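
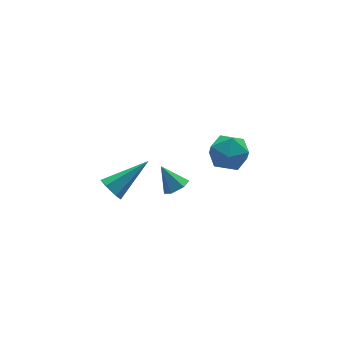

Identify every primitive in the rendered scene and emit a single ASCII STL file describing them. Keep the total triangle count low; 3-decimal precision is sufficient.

solid 
facet normal -0.868 -0.118 -0.483
outer loop
vertex -3.225 -3.339 -1.752
vertex -3.497 -3.489 -1.227
vertex -3.477 -2.906 -1.405
endloop
endfacet
facet normal 0.486 0.701 -0.522
outer loop
vertex -3.225 -3.339 -1.752
vertex -3.477 -2.906 -1.405
vertex -1.743 -3.251 -0.253
endloop
endfacet
facet normal -0.868 -0.117 -0.482
outer loop
vertex -3.477 -2.906 -1.405
vertex -3.497 -3.489 -1.227
vertex -3.749 -3.055 -0.879
endloop
endfacet
facet normal 0.008 0.961 0.276
outer loop
vertex -3.477 -2.906 -1.405
vertex -3.749 -3.055 -0.879
vertex -1.743 -3.251 -0.253
endloop
endfacet
facet normal -0.869 -0.119 -0.481
outer loop
vertex -3.749 -3.055 -0.879
vertex -3.497 -3.489 -1.227
vertex -3.768 -3.638 -0.701
endloop
endfacet
facet normal -0.259 0.290 0.921
outer loop
vertex -3.749 -3.055 -0.879
vertex -3.768 -3.638 -0.701
vertex -1.743 -3.251 -0.253
endloop
endfacet
facet normal -0.869 -0.117 -0.481
outer loop
vertex -3.768 -3.638 -0.701
vertex -3.497 -3.489 -1.227
vertex -3.517 -4.072 -1.049
endloop
endfacet
facet normal -0.047 -0.641 0.766
outer loop
vertex -3.768 -3.638 -0.701
vertex -3.517 -4.072 -1.049
vertex -1.743 -3.251 -0.253
endloop
endfacet
facet normal -0.868 -0.118 -0.483
outer loop
vertex -3.517 -4.072 -1.049
vertex -3.497 -3.489 -1.227
vertex -3.245 -3.922 -1.574
endloop
endfacet
facet normal 0.432 -0.901 -0.034
outer loop
vertex -3.517 -4.072 -1.049
vertex -3.245 -3.922 -1.574
vertex -1.743 -3.251 -0.253
endloop
endfacet
facet normal -0.868 -0.118 -0.483
outer loop
vertex -3.245 -3.922 -1.574
vertex -3.497 -3.489 -1.227
vertex -3.225 -3.339 -1.752
endloop
endfacet
facet normal 0.699 -0.231 -0.677
outer loop
vertex -3.245 -3.922 -1.574
vertex -3.225 -3.339 -1.752
vertex -1.743 -3.251 -0.253
endloop
endfacet
facet normal 0.309 -0.575 -0.758
outer loop
vertex -0.173 -3.055 -2.476
vertex -0.589 -3.463 -2.336
vertex -0.719 -3.023 -2.723
endloop
endfacet
facet normal 0.135 0.976 -0.171
outer loop
vertex -0.173 -3.055 -2.476
vertex -0.719 -3.023 -2.723
vertex -0.971 -2.757 -1.404
endloop
endfacet
facet normal 0.310 -0.575 -0.757
outer loop
vertex -0.719 -3.023 -2.723
vertex -0.589 -3.463 -2.336
vertex -1.135 -3.432 -2.583
endloop
endfacet
facet normal -0.720 0.641 -0.267
outer loop
vertex -0.719 -3.023 -2.723
vertex -1.135 -3.432 -2.583
vertex -0.971 -2.757 -1.404
endloop
endfacet
facet normal 0.310 -0.575 -0.757
outer loop
vertex -1.135 -3.432 -2.583
vertex -0.589 -3.463 -2.336
vertex -1.006 -3.872 -2.196
endloop
endfacet
facet normal -0.974 -0.111 0.199
outer loop
vertex -1.135 -3.432 -2.583
vertex -1.006 -3.872 -2.196
vertex -0.971 -2.757 -1.404
endloop
endfacet
facet normal 0.310 -0.575 -0.757
outer loop
vertex -1.006 -3.872 -2.196
vertex -0.589 -3.463 -2.336
vertex -0.46 -3.903 -1.949
endloop
endfacet
facet normal -0.375 -0.529 0.761
outer loop
vertex -1.006 -3.872 -2.196
vertex -0.46 -3.903 -1.949
vertex -0.971 -2.757 -1.404
endloop
endfacet
facet normal 0.309 -0.575 -0.757
outer loop
vertex -0.46 -3.903 -1.949
vertex -0.589 -3.463 -2.336
vertex -0.044 -3.495 -2.089
endloop
endfacet
facet normal 0.478 -0.194 0.856
outer loop
vertex -0.46 -3.903 -1.949
vertex -0.044 -3.495 -2.089
vertex -0.971 -2.757 -1.404
endloop
endfacet
facet normal 0.309 -0.575 -0.757
outer loop
vertex -0.044 -3.495 -2.089
vertex -0.589 -3.463 -2.336
vertex -0.173 -3.055 -2.476
endloop
endfacet
facet normal 0.732 0.558 0.390
outer loop
vertex -0.044 -3.495 -2.089
vertex -0.173 -3.055 -2.476
vertex -0.971 -2.757 -1.404
endloop
endfacet
facet normal -0.974 0.221 -0.037
outer loop
vertex 1.673 -1.754 -2.503
vertex 1.45 -2.727 -2.45
vertex 1.54 -2.189 -1.613
endloop
endfacet
facet normal -0.607 0.746 0.274
outer loop
vertex 1.673 -1.754 -2.503
vertex 1.54 -2.189 -1.613
vertex 2.284 -1.536 -1.744
endloop
endfacet
facet normal -0.113 0.975 -0.189
outer loop
vertex 1.673 -1.754 -2.503
vertex 2.284 -1.536 -1.744
vertex 2.655 -1.671 -2.661
endloop
endfacet
facet normal -0.177 0.591 -0.787
outer loop
vertex 1.673 -1.754 -2.503
vertex 2.655 -1.671 -2.661
vertex 2.14 -2.406 -3.098
endloop
endfacet
facet normal -0.709 0.125 -0.694
outer loop
vertex 1.673 -1.754 -2.503
vertex 2.14 -2.406 -3.098
vertex 1.45 -2.727 -2.45
endloop
endfacet
facet normal -0.267 0.473 0.839
outer loop
vertex 2.284 -1.536 -1.744
vertex 1.54 -2.189 -1.613
vertex 2.44 -2.374 -1.222
endloop
endfacet
facet normal -0.863 -0.378 0.336
outer loop
vertex 1.54 -2.189 -1.613
vertex 1.45 -2.727 -2.45
vertex 1.925 -3.109 -1.659
endloop
endfacet
facet normal -0.434 -0.533 -0.726
outer loop
vertex 1.45 -2.727 -2.45
vertex 2.14 -2.406 -3.098
vertex 2.296 -3.244 -2.576
endloop
endfacet
facet normal 0.427 0.222 -0.877
outer loop
vertex 2.14 -2.406 -3.098
vertex 2.655 -1.671 -2.661
vertex 3.04 -2.591 -2.707
endloop
endfacet
facet normal 0.529 0.844 0.090
outer loop
vertex 2.655 -1.671 -2.661
vertex 2.284 -1.536 -1.744
vertex 3.13 -2.053 -1.87
endloop
endfacet
facet normal 0.177 -0.591 0.787
outer loop
vertex 2.907 -3.026 -1.817
vertex 2.44 -2.374 -1.222
vertex 1.925 -3.109 -1.659
endloop
endfacet
facet normal 0.113 -0.975 0.189
outer loop
vertex 2.907 -3.026 -1.817
vertex 1.925 -3.109 -1.659
vertex 2.296 -3.244 -2.576
endloop
endfacet
facet normal 0.607 -0.746 -0.274
outer loop
vertex 2.907 -3.026 -1.817
vertex 2.296 -3.244 -2.576
vertex 3.04 -2.591 -2.707
endloop
endfacet
facet normal 0.974 -0.221 0.037
outer loop
vertex 2.907 -3.026 -1.817
vertex 3.04 -2.591 -2.707
vertex 3.13 -2.053 -1.87
endloop
endfacet
facet normal 0.709 -0.125 0.694
outer loop
vertex 2.907 -3.026 -1.817
vertex 3.13 -2.053 -1.87
vertex 2.44 -2.374 -1.222
endloop
endfacet
facet normal -0.427 -0.222 0.877
outer loop
vertex 1.925 -3.109 -1.659
vertex 2.44 -2.374 -1.222
vertex 1.54 -2.189 -1.613
endloop
endfacet
facet normal -0.529 -0.844 -0.090
outer loop
vertex 2.296 -3.244 -2.576
vertex 1.925 -3.109 -1.659
vertex 1.45 -2.727 -2.45
endloop
endfacet
facet normal 0.267 -0.473 -0.839
outer loop
vertex 3.04 -2.591 -2.707
vertex 2.296 -3.244 -2.576
vertex 2.14 -2.406 -3.098
endloop
endfacet
facet normal 0.863 0.378 -0.336
outer loop
vertex 3.13 -2.053 -1.87
vertex 3.04 -2.591 -2.707
vertex 2.655 -1.671 -2.661
endloop
endfacet
facet normal 0.434 0.533 0.726
outer loop
vertex 2.44 -2.374 -1.222
vertex 3.13 -2.053 -1.87
vertex 2.284 -1.536 -1.744
endloop
endfacet

endsolid


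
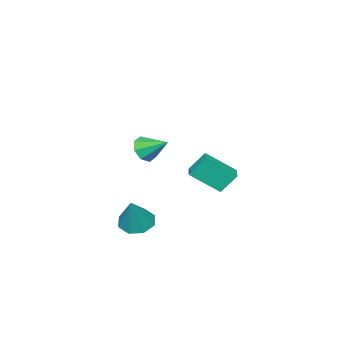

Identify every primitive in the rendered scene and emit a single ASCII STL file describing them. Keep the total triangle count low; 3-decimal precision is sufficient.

solid 
facet normal -0.441 -0.194 -0.876
outer loop
vertex 3.875 -3.2 -4.506
vertex 3.142 -2.689 -4.25
vertex 3.942 -2.516 -4.691
endloop
endfacet
facet normal 0.995 -0.102 -0.016
outer loop
vertex 3.875 -3.2 -4.506
vertex 3.942 -2.516 -4.691
vertex 3.998 -2.311 -2.55
endloop
endfacet
facet normal -0.441 -0.194 -0.876
outer loop
vertex 3.942 -2.516 -4.691
vertex 3.142 -2.689 -4.25
vertex 3.54 -1.933 -4.618
endloop
endfacet
facet normal 0.816 0.572 -0.076
outer loop
vertex 3.942 -2.516 -4.691
vertex 3.54 -1.933 -4.618
vertex 3.998 -2.311 -2.55
endloop
endfacet
facet normal -0.441 -0.194 -0.876
outer loop
vertex 3.54 -1.933 -4.618
vertex 3.142 -2.689 -4.25
vertex 2.905 -1.793 -4.329
endloop
endfacet
facet normal 0.264 0.957 0.117
outer loop
vertex 3.54 -1.933 -4.618
vertex 2.905 -1.793 -4.329
vertex 3.998 -2.311 -2.55
endloop
endfacet
facet normal -0.442 -0.194 -0.876
outer loop
vertex 2.905 -1.793 -4.329
vertex 3.142 -2.689 -4.25
vertex 2.408 -2.177 -3.993
endloop
endfacet
facet normal -0.337 0.828 0.448
outer loop
vertex 2.905 -1.793 -4.329
vertex 2.408 -2.177 -3.993
vertex 3.998 -2.311 -2.55
endloop
endfacet
facet normal -0.442 -0.194 -0.876
outer loop
vertex 2.408 -2.177 -3.993
vertex 3.142 -2.689 -4.25
vertex 2.342 -2.861 -3.808
endloop
endfacet
facet normal -0.637 0.258 0.726
outer loop
vertex 2.408 -2.177 -3.993
vertex 2.342 -2.861 -3.808
vertex 3.998 -2.311 -2.55
endloop
endfacet
facet normal -0.442 -0.195 -0.876
outer loop
vertex 2.342 -2.861 -3.808
vertex 3.142 -2.689 -4.25
vertex 2.744 -3.444 -3.881
endloop
endfacet
facet normal -0.459 -0.415 0.786
outer loop
vertex 2.342 -2.861 -3.808
vertex 2.744 -3.444 -3.881
vertex 3.998 -2.311 -2.55
endloop
endfacet
facet normal -0.442 -0.195 -0.876
outer loop
vertex 2.744 -3.444 -3.881
vertex 3.142 -2.689 -4.25
vertex 3.379 -3.585 -4.17
endloop
endfacet
facet normal 0.093 -0.800 0.593
outer loop
vertex 2.744 -3.444 -3.881
vertex 3.379 -3.585 -4.17
vertex 3.998 -2.311 -2.55
endloop
endfacet
facet normal -0.442 -0.195 -0.876
outer loop
vertex 3.379 -3.585 -4.17
vertex 3.142 -2.689 -4.25
vertex 3.875 -3.2 -4.506
endloop
endfacet
facet normal 0.696 -0.669 0.260
outer loop
vertex 3.379 -3.585 -4.17
vertex 3.875 -3.2 -4.506
vertex 3.998 -2.311 -2.55
endloop
endfacet
facet normal -0.477 0.640 -0.602
outer loop
vertex -4.096 -2.257 -3.464
vertex -3.377 -1.684 -3.424
vertex -3.548 -2.869 -4.548
endloop
endfacet
facet normal -0.781 -0.623 -0.043
outer loop
vertex -2.603 -4.136 -3.356
vertex -4.096 -2.257 -3.464
vertex -3.548 -2.869 -4.548
endloop
endfacet
facet normal -0.478 0.640 -0.602
outer loop
vertex -3.548 -2.869 -4.548
vertex -3.377 -1.684 -3.424
vertex -2.83 -2.295 -4.508
endloop
endfacet
facet normal 0.403 -0.449 -0.797
outer loop
vertex -2.83 -2.295 -4.508
vertex -2.603 -4.136 -3.356
vertex -3.548 -2.869 -4.548
endloop
endfacet
facet normal -0.403 0.450 0.797
outer loop
vertex -4.096 -2.257 -3.464
vertex -2.432 -2.951 -2.232
vertex -3.377 -1.684 -3.424
endloop
endfacet
facet normal -0.781 -0.623 -0.043
outer loop
vertex -3.15 -3.525 -2.272
vertex -4.096 -2.257 -3.464
vertex -2.603 -4.136 -3.356
endloop
endfacet
facet normal -0.403 0.449 0.797
outer loop
vertex -3.15 -3.525 -2.272
vertex -2.432 -2.951 -2.232
vertex -4.096 -2.257 -3.464
endloop
endfacet
facet normal 0.781 0.623 0.043
outer loop
vertex -3.377 -1.684 -3.424
vertex -2.432 -2.951 -2.232
vertex -2.83 -2.295 -4.508
endloop
endfacet
facet normal 0.403 -0.449 -0.798
outer loop
vertex -1.884 -3.563 -3.316
vertex -2.603 -4.136 -3.356
vertex -2.83 -2.295 -4.508
endloop
endfacet
facet normal 0.781 0.623 0.043
outer loop
vertex -2.83 -2.295 -4.508
vertex -2.432 -2.951 -2.232
vertex -1.884 -3.563 -3.316
endloop
endfacet
facet normal 0.477 -0.641 0.602
outer loop
vertex -1.884 -3.563 -3.316
vertex -3.15 -3.525 -2.272
vertex -2.603 -4.136 -3.356
endloop
endfacet
facet normal 0.478 -0.639 0.602
outer loop
vertex -2.432 -2.951 -2.232
vertex -3.15 -3.525 -2.272
vertex -1.884 -3.563 -3.316
endloop
endfacet
facet normal 0.117 -0.852 -0.510
outer loop
vertex 2.7 -3.17 0.782
vertex 2.275 -2.872 0.187
vertex 3.042 -2.88 0.376
endloop
endfacet
facet normal 0.679 0.192 0.709
outer loop
vertex 2.7 -3.17 0.782
vertex 3.042 -2.88 0.376
vertex 2.105 -1.628 0.933
endloop
endfacet
facet normal 0.117 -0.851 -0.511
outer loop
vertex 3.042 -2.88 0.376
vertex 2.275 -2.872 0.187
vertex 2.934 -2.585 -0.14
endloop
endfacet
facet normal 0.822 0.551 0.143
outer loop
vertex 3.042 -2.88 0.376
vertex 2.934 -2.585 -0.14
vertex 2.105 -1.628 0.933
endloop
endfacet
facet normal 0.117 -0.852 -0.511
outer loop
vertex 2.934 -2.585 -0.14
vertex 2.275 -2.872 0.187
vertex 2.441 -2.458 -0.465
endloop
endfacet
facet normal 0.454 0.810 -0.372
outer loop
vertex 2.934 -2.585 -0.14
vertex 2.441 -2.458 -0.465
vertex 2.105 -1.628 0.933
endloop
endfacet
facet normal 0.116 -0.852 -0.511
outer loop
vertex 2.441 -2.458 -0.465
vertex 2.275 -2.872 0.187
vertex 1.85 -2.573 -0.408
endloop
endfacet
facet normal -0.211 0.817 -0.536
outer loop
vertex 2.441 -2.458 -0.465
vertex 1.85 -2.573 -0.408
vertex 2.105 -1.628 0.933
endloop
endfacet
facet normal 0.116 -0.852 -0.511
outer loop
vertex 1.85 -2.573 -0.408
vertex 2.275 -2.872 0.187
vertex 1.508 -2.863 -0.002
endloop
endfacet
facet normal -0.782 0.569 -0.252
outer loop
vertex 1.85 -2.573 -0.408
vertex 1.508 -2.863 -0.002
vertex 2.105 -1.628 0.933
endloop
endfacet
facet normal 0.116 -0.852 -0.510
outer loop
vertex 1.508 -2.863 -0.002
vertex 2.275 -2.872 0.187
vertex 1.616 -3.158 0.515
endloop
endfacet
facet normal -0.926 0.210 0.313
outer loop
vertex 1.508 -2.863 -0.002
vertex 1.616 -3.158 0.515
vertex 2.105 -1.628 0.933
endloop
endfacet
facet normal 0.115 -0.852 -0.511
outer loop
vertex 1.616 -3.158 0.515
vertex 2.275 -2.872 0.187
vertex 2.11 -3.286 0.84
endloop
endfacet
facet normal -0.558 -0.048 0.829
outer loop
vertex 1.616 -3.158 0.515
vertex 2.11 -3.286 0.84
vertex 2.105 -1.628 0.933
endloop
endfacet
facet normal 0.117 -0.852 -0.510
outer loop
vertex 2.11 -3.286 0.84
vertex 2.275 -2.872 0.187
vertex 2.7 -3.17 0.782
endloop
endfacet
facet normal 0.108 -0.055 0.993
outer loop
vertex 2.11 -3.286 0.84
vertex 2.7 -3.17 0.782
vertex 2.105 -1.628 0.933
endloop
endfacet

endsolid


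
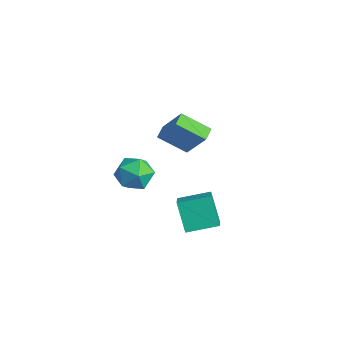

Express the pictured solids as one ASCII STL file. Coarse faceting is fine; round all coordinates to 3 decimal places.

solid 
facet normal -0.566 0.055 0.823
outer loop
vertex 3.007 -1.794 -1.444
vertex 3.69 -0.213 -1.08
vertex 1.894 -1.127 -2.254
endloop
endfacet
facet normal -0.388 -0.898 -0.207
outer loop
vertex 2.93 -1.227 -3.76
vertex 3.007 -1.794 -1.444
vertex 1.894 -1.127 -2.254
endloop
endfacet
facet normal -0.566 0.056 0.823
outer loop
vertex 1.894 -1.127 -2.254
vertex 3.69 -0.213 -1.08
vertex 2.577 0.454 -1.891
endloop
endfacet
facet normal -0.728 0.436 -0.530
outer loop
vertex 2.577 0.454 -1.891
vertex 2.93 -1.227 -3.76
vertex 1.894 -1.127 -2.254
endloop
endfacet
facet normal 0.728 -0.436 0.529
outer loop
vertex 3.007 -1.794 -1.444
vertex 4.726 -0.313 -2.586
vertex 3.69 -0.213 -1.08
endloop
endfacet
facet normal -0.387 -0.898 -0.207
outer loop
vertex 4.043 -1.894 -2.949
vertex 3.007 -1.794 -1.444
vertex 2.93 -1.227 -3.76
endloop
endfacet
facet normal 0.728 -0.436 0.530
outer loop
vertex 4.043 -1.894 -2.949
vertex 4.726 -0.313 -2.586
vertex 3.007 -1.794 -1.444
endloop
endfacet
facet normal 0.388 0.898 0.207
outer loop
vertex 3.69 -0.213 -1.08
vertex 4.726 -0.313 -2.586
vertex 2.577 0.454 -1.891
endloop
endfacet
facet normal -0.727 0.436 -0.530
outer loop
vertex 3.613 0.354 -3.396
vertex 2.93 -1.227 -3.76
vertex 2.577 0.454 -1.891
endloop
endfacet
facet normal 0.388 0.898 0.207
outer loop
vertex 2.577 0.454 -1.891
vertex 4.726 -0.313 -2.586
vertex 3.613 0.354 -3.396
endloop
endfacet
facet normal 0.566 -0.055 -0.822
outer loop
vertex 3.613 0.354 -3.396
vertex 4.043 -1.894 -2.949
vertex 2.93 -1.227 -3.76
endloop
endfacet
facet normal 0.566 -0.055 -0.823
outer loop
vertex 4.726 -0.313 -2.586
vertex 4.043 -1.894 -2.949
vertex 3.613 0.354 -3.396
endloop
endfacet
facet normal 0.093 0.812 0.577
outer loop
vertex -3.341 -0.0 -3.648
vertex -2.809 -0.662 -2.802
vertex -2.15 -0.133 -3.652
endloop
endfacet
facet normal 0.110 0.987 -0.114
outer loop
vertex -3.341 -0.0 -3.648
vertex -2.15 -0.133 -3.652
vertex -2.762 -0.184 -4.681
endloop
endfacet
facet normal -0.497 0.762 -0.415
outer loop
vertex -3.341 -0.0 -3.648
vertex -2.762 -0.184 -4.681
vertex -3.799 -0.745 -4.468
endloop
endfacet
facet normal -0.890 0.446 0.092
outer loop
vertex -3.341 -0.0 -3.648
vertex -3.799 -0.745 -4.468
vertex -3.828 -1.041 -3.306
endloop
endfacet
facet normal -0.526 0.477 0.704
outer loop
vertex -3.341 -0.0 -3.648
vertex -3.828 -1.041 -3.306
vertex -2.809 -0.662 -2.802
endloop
endfacet
facet normal 0.650 0.635 -0.418
outer loop
vertex -2.762 -0.184 -4.681
vertex -2.15 -0.133 -3.652
vertex -1.872 -0.959 -4.474
endloop
endfacet
facet normal 0.622 0.350 0.700
outer loop
vertex -2.15 -0.133 -3.652
vertex -2.809 -0.662 -2.802
vertex -1.901 -1.255 -3.312
endloop
endfacet
facet normal -0.377 -0.191 0.906
outer loop
vertex -2.809 -0.662 -2.802
vertex -3.828 -1.041 -3.306
vertex -2.938 -1.816 -3.099
endloop
endfacet
facet normal -0.967 -0.240 -0.085
outer loop
vertex -3.828 -1.041 -3.306
vertex -3.799 -0.745 -4.468
vertex -3.55 -1.867 -4.128
endloop
endfacet
facet normal -0.332 0.270 -0.904
outer loop
vertex -3.799 -0.745 -4.468
vertex -2.762 -0.184 -4.681
vertex -2.891 -1.338 -4.978
endloop
endfacet
facet normal 0.890 -0.446 -0.092
outer loop
vertex -2.359 -2.0 -4.132
vertex -1.872 -0.959 -4.474
vertex -1.901 -1.255 -3.312
endloop
endfacet
facet normal 0.497 -0.762 0.415
outer loop
vertex -2.359 -2.0 -4.132
vertex -1.901 -1.255 -3.312
vertex -2.938 -1.816 -3.099
endloop
endfacet
facet normal -0.110 -0.987 0.114
outer loop
vertex -2.359 -2.0 -4.132
vertex -2.938 -1.816 -3.099
vertex -3.55 -1.867 -4.128
endloop
endfacet
facet normal -0.093 -0.812 -0.577
outer loop
vertex -2.359 -2.0 -4.132
vertex -3.55 -1.867 -4.128
vertex -2.891 -1.338 -4.978
endloop
endfacet
facet normal 0.526 -0.477 -0.704
outer loop
vertex -2.359 -2.0 -4.132
vertex -2.891 -1.338 -4.978
vertex -1.872 -0.959 -4.474
endloop
endfacet
facet normal 0.967 0.240 0.085
outer loop
vertex -1.901 -1.255 -3.312
vertex -1.872 -0.959 -4.474
vertex -2.15 -0.133 -3.652
endloop
endfacet
facet normal 0.332 -0.270 0.904
outer loop
vertex -2.938 -1.816 -3.099
vertex -1.901 -1.255 -3.312
vertex -2.809 -0.662 -2.802
endloop
endfacet
facet normal -0.650 -0.635 0.418
outer loop
vertex -3.55 -1.867 -4.128
vertex -2.938 -1.816 -3.099
vertex -3.828 -1.041 -3.306
endloop
endfacet
facet normal -0.622 -0.350 -0.700
outer loop
vertex -2.891 -1.338 -4.978
vertex -3.55 -1.867 -4.128
vertex -3.799 -0.745 -4.468
endloop
endfacet
facet normal 0.377 0.191 -0.906
outer loop
vertex -1.872 -0.959 -4.474
vertex -2.891 -1.338 -4.978
vertex -2.762 -0.184 -4.681
endloop
endfacet
facet normal -0.616 0.747 0.250
outer loop
vertex 0.144 0.131 2.684
vertex 1.157 1.292 1.715
vertex -1.048 -0.272 0.953
endloop
endfacet
facet normal -0.557 -0.638 0.532
outer loop
vertex -0.537 -0.892 0.745
vertex 0.144 0.131 2.684
vertex -1.048 -0.272 0.953
endloop
endfacet
facet normal -0.616 0.747 0.250
outer loop
vertex -1.048 -0.272 0.953
vertex 1.157 1.292 1.715
vertex -0.035 0.889 -0.016
endloop
endfacet
facet normal -0.558 -0.188 -0.808
outer loop
vertex -0.035 0.889 -0.016
vertex -0.537 -0.892 0.745
vertex -1.048 -0.272 0.953
endloop
endfacet
facet normal 0.558 0.188 0.808
outer loop
vertex 0.144 0.131 2.684
vertex 1.668 0.672 1.507
vertex 1.157 1.292 1.715
endloop
endfacet
facet normal -0.557 -0.638 0.532
outer loop
vertex 0.655 -0.489 2.476
vertex 0.144 0.131 2.684
vertex -0.537 -0.892 0.745
endloop
endfacet
facet normal 0.558 0.188 0.808
outer loop
vertex 0.655 -0.489 2.476
vertex 1.668 0.672 1.507
vertex 0.144 0.131 2.684
endloop
endfacet
facet normal 0.557 0.638 -0.532
outer loop
vertex 1.157 1.292 1.715
vertex 1.668 0.672 1.507
vertex -0.035 0.889 -0.016
endloop
endfacet
facet normal -0.558 -0.188 -0.808
outer loop
vertex 0.476 0.269 -0.224
vertex -0.537 -0.892 0.745
vertex -0.035 0.889 -0.016
endloop
endfacet
facet normal 0.557 0.638 -0.532
outer loop
vertex -0.035 0.889 -0.016
vertex 1.668 0.672 1.507
vertex 0.476 0.269 -0.224
endloop
endfacet
facet normal 0.616 -0.747 -0.250
outer loop
vertex 0.476 0.269 -0.224
vertex 0.655 -0.489 2.476
vertex -0.537 -0.892 0.745
endloop
endfacet
facet normal 0.616 -0.747 -0.250
outer loop
vertex 1.668 0.672 1.507
vertex 0.655 -0.489 2.476
vertex 0.476 0.269 -0.224
endloop
endfacet

endsolid


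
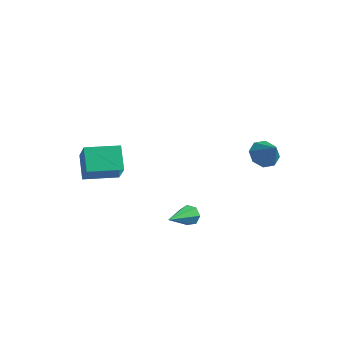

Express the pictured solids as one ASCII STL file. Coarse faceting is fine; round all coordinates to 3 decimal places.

solid 
facet normal -0.593 0.286 -0.753
outer loop
vertex 3.83 4.306 -0.59
vertex 3.293 3.888 -0.326
vertex 3.504 4.58 -0.229
endloop
endfacet
facet normal 0.771 0.585 0.252
outer loop
vertex 3.83 4.306 -0.59
vertex 3.504 4.58 -0.229
vertex 4.027 3.532 0.606
endloop
endfacet
facet normal -0.594 0.287 -0.752
outer loop
vertex 3.504 4.58 -0.229
vertex 3.293 3.888 -0.326
vertex 3.055 4.449 0.076
endloop
endfacet
facet normal 0.267 0.679 0.684
outer loop
vertex 3.504 4.58 -0.229
vertex 3.055 4.449 0.076
vertex 4.027 3.532 0.606
endloop
endfacet
facet normal -0.592 0.288 -0.753
outer loop
vertex 3.055 4.449 0.076
vertex 3.293 3.888 -0.326
vertex 2.744 3.99 0.145
endloop
endfacet
facet normal -0.228 0.294 0.928
outer loop
vertex 3.055 4.449 0.076
vertex 2.744 3.99 0.145
vertex 4.027 3.532 0.606
endloop
endfacet
facet normal -0.592 0.288 -0.753
outer loop
vertex 2.744 3.99 0.145
vertex 3.293 3.888 -0.326
vertex 2.755 3.471 -0.062
endloop
endfacet
facet normal -0.424 -0.343 0.838
outer loop
vertex 2.744 3.99 0.145
vertex 2.755 3.471 -0.062
vertex 4.027 3.532 0.606
endloop
endfacet
facet normal -0.593 0.288 -0.752
outer loop
vertex 2.755 3.471 -0.062
vertex 3.293 3.888 -0.326
vertex 3.081 3.197 -0.424
endloop
endfacet
facet normal -0.204 -0.860 0.467
outer loop
vertex 2.755 3.471 -0.062
vertex 3.081 3.197 -0.424
vertex 4.027 3.532 0.606
endloop
endfacet
facet normal -0.593 0.289 -0.752
outer loop
vertex 3.081 3.197 -0.424
vertex 3.293 3.888 -0.326
vertex 3.53 3.328 -0.728
endloop
endfacet
facet normal 0.301 -0.953 0.034
outer loop
vertex 3.081 3.197 -0.424
vertex 3.53 3.328 -0.728
vertex 4.027 3.532 0.606
endloop
endfacet
facet normal -0.593 0.289 -0.752
outer loop
vertex 3.53 3.328 -0.728
vertex 3.293 3.888 -0.326
vertex 3.841 3.787 -0.797
endloop
endfacet
facet normal 0.795 -0.570 -0.209
outer loop
vertex 3.53 3.328 -0.728
vertex 3.841 3.787 -0.797
vertex 4.027 3.532 0.606
endloop
endfacet
facet normal -0.593 0.287 -0.752
outer loop
vertex 3.841 3.787 -0.797
vertex 3.293 3.888 -0.326
vertex 3.83 4.306 -0.59
endloop
endfacet
facet normal 0.991 0.068 -0.119
outer loop
vertex 3.841 3.787 -0.797
vertex 3.83 4.306 -0.59
vertex 4.027 3.532 0.606
endloop
endfacet
facet normal 0.085 0.889 -0.451
outer loop
vertex 2.173 -0.188 -1.41
vertex 1.962 -0.387 -1.842
vertex 1.724 -0.16 -1.439
endloop
endfacet
facet normal -0.050 0.207 0.977
outer loop
vertex 2.173 -0.188 -1.41
vertex 1.724 -0.16 -1.439
vertex 1.818 -1.933 -1.058
endloop
endfacet
facet normal 0.084 0.889 -0.451
outer loop
vertex 1.724 -0.16 -1.439
vertex 1.962 -0.387 -1.842
vertex 1.454 -0.303 -1.771
endloop
endfacet
facet normal -0.791 0.088 0.605
outer loop
vertex 1.724 -0.16 -1.439
vertex 1.454 -0.303 -1.771
vertex 1.818 -1.933 -1.058
endloop
endfacet
facet normal 0.084 0.889 -0.451
outer loop
vertex 1.454 -0.303 -1.771
vertex 1.962 -0.387 -1.842
vertex 1.567 -0.509 -2.156
endloop
endfacet
facet normal -0.953 -0.272 -0.134
outer loop
vertex 1.454 -0.303 -1.771
vertex 1.567 -0.509 -2.156
vertex 1.818 -1.933 -1.058
endloop
endfacet
facet normal 0.083 0.889 -0.450
outer loop
vertex 1.567 -0.509 -2.156
vertex 1.962 -0.387 -1.842
vertex 1.977 -0.623 -2.305
endloop
endfacet
facet normal -0.415 -0.600 -0.684
outer loop
vertex 1.567 -0.509 -2.156
vertex 1.977 -0.623 -2.305
vertex 1.818 -1.933 -1.058
endloop
endfacet
facet normal 0.081 0.889 -0.451
outer loop
vertex 1.977 -0.623 -2.305
vertex 1.962 -0.387 -1.842
vertex 2.377 -0.558 -2.105
endloop
endfacet
facet normal 0.421 -0.652 -0.631
outer loop
vertex 1.977 -0.623 -2.305
vertex 2.377 -0.558 -2.105
vertex 1.818 -1.933 -1.058
endloop
endfacet
facet normal 0.082 0.890 -0.449
outer loop
vertex 2.377 -0.558 -2.105
vertex 1.962 -0.387 -1.842
vertex 2.464 -0.365 -1.707
endloop
endfacet
facet normal 0.922 -0.386 -0.014
outer loop
vertex 2.377 -0.558 -2.105
vertex 2.464 -0.365 -1.707
vertex 1.818 -1.933 -1.058
endloop
endfacet
facet normal 0.082 0.889 -0.450
outer loop
vertex 2.464 -0.365 -1.707
vertex 1.962 -0.387 -1.842
vertex 2.173 -0.188 -1.41
endloop
endfacet
facet normal 0.713 -0.004 0.701
outer loop
vertex 2.464 -0.365 -1.707
vertex 2.173 -0.188 -1.41
vertex 1.818 -1.933 -1.058
endloop
endfacet
facet normal -0.762 -0.644 0.071
outer loop
vertex -2.499 -1.408 1.534
vertex -3.103 -0.819 0.392
vertex -1.874 -2.231 0.779
endloop
endfacet
facet normal 0.425 -0.415 0.804
outer loop
vertex -0.677 -1.221 0.668
vertex -2.499 -1.408 1.534
vertex -1.874 -2.231 0.779
endloop
endfacet
facet normal -0.762 -0.644 0.071
outer loop
vertex -1.874 -2.231 0.779
vertex -3.103 -0.819 0.392
vertex -2.478 -1.642 -0.363
endloop
endfacet
facet normal 0.488 -0.643 -0.590
outer loop
vertex -2.478 -1.642 -0.363
vertex -0.677 -1.221 0.668
vertex -1.874 -2.231 0.779
endloop
endfacet
facet normal -0.488 0.643 0.590
outer loop
vertex -2.499 -1.408 1.534
vertex -1.906 0.191 0.281
vertex -3.103 -0.819 0.392
endloop
endfacet
facet normal 0.425 -0.415 0.804
outer loop
vertex -1.302 -0.398 1.423
vertex -2.499 -1.408 1.534
vertex -0.677 -1.221 0.668
endloop
endfacet
facet normal -0.488 0.643 0.590
outer loop
vertex -1.302 -0.398 1.423
vertex -1.906 0.191 0.281
vertex -2.499 -1.408 1.534
endloop
endfacet
facet normal -0.425 0.415 -0.804
outer loop
vertex -3.103 -0.819 0.392
vertex -1.906 0.191 0.281
vertex -2.478 -1.642 -0.363
endloop
endfacet
facet normal 0.488 -0.643 -0.590
outer loop
vertex -1.281 -0.632 -0.474
vertex -0.677 -1.221 0.668
vertex -2.478 -1.642 -0.363
endloop
endfacet
facet normal -0.425 0.415 -0.804
outer loop
vertex -2.478 -1.642 -0.363
vertex -1.906 0.191 0.281
vertex -1.281 -0.632 -0.474
endloop
endfacet
facet normal 0.762 0.644 -0.071
outer loop
vertex -1.281 -0.632 -0.474
vertex -1.302 -0.398 1.423
vertex -0.677 -1.221 0.668
endloop
endfacet
facet normal 0.762 0.644 -0.071
outer loop
vertex -1.906 0.191 0.281
vertex -1.302 -0.398 1.423
vertex -1.281 -0.632 -0.474
endloop
endfacet

endsolid


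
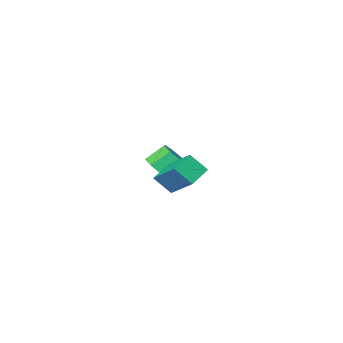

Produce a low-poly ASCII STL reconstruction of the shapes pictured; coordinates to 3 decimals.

solid 
facet normal -0.857 -0.332 0.393
outer loop
vertex 3.162 1.878 1.629
vertex 3.038 3.505 2.733
vertex 2.524 2.447 0.718
endloop
endfacet
facet normal 0.063 -0.826 -0.560
outer loop
vertex 3.682 2.895 0.187
vertex 3.162 1.878 1.629
vertex 2.524 2.447 0.718
endloop
endfacet
facet normal -0.858 -0.332 0.393
outer loop
vertex 2.524 2.447 0.718
vertex 3.038 3.505 2.733
vertex 2.4 4.075 1.821
endloop
endfacet
facet normal -0.511 0.455 -0.729
outer loop
vertex 2.4 4.075 1.821
vertex 3.682 2.895 0.187
vertex 2.524 2.447 0.718
endloop
endfacet
facet normal 0.511 -0.456 0.729
outer loop
vertex 3.162 1.878 1.629
vertex 4.196 3.953 2.202
vertex 3.038 3.505 2.733
endloop
endfacet
facet normal 0.063 -0.826 -0.560
outer loop
vertex 4.32 2.325 1.099
vertex 3.162 1.878 1.629
vertex 3.682 2.895 0.187
endloop
endfacet
facet normal 0.510 -0.456 0.730
outer loop
vertex 4.32 2.325 1.099
vertex 4.196 3.953 2.202
vertex 3.162 1.878 1.629
endloop
endfacet
facet normal -0.063 0.826 0.560
outer loop
vertex 3.038 3.505 2.733
vertex 4.196 3.953 2.202
vertex 2.4 4.075 1.821
endloop
endfacet
facet normal -0.510 0.456 -0.729
outer loop
vertex 3.558 4.522 1.291
vertex 3.682 2.895 0.187
vertex 2.4 4.075 1.821
endloop
endfacet
facet normal -0.063 0.826 0.560
outer loop
vertex 2.4 4.075 1.821
vertex 4.196 3.953 2.202
vertex 3.558 4.522 1.291
endloop
endfacet
facet normal 0.858 0.332 -0.393
outer loop
vertex 3.558 4.522 1.291
vertex 4.32 2.325 1.099
vertex 3.682 2.895 0.187
endloop
endfacet
facet normal 0.857 0.332 -0.393
outer loop
vertex 4.196 3.953 2.202
vertex 4.32 2.325 1.099
vertex 3.558 4.522 1.291
endloop
endfacet
facet normal 0.692 -0.274 -0.668
outer loop
vertex 1.415 -3.065 0.045
vertex 0.847 -2.831 -0.64
vertex 1.492 -2.393 -0.151
endloop
endfacet
facet normal 0.713 0.120 0.691
outer loop
vertex 1.415 -3.065 0.045
vertex 1.492 -2.393 -0.151
vertex 0.501 -2.703 0.926
endloop
endfacet
facet normal 0.713 0.121 0.691
outer loop
vertex 0.501 -2.703 0.926
vertex 1.492 -2.393 -0.151
vertex 0.577 -2.031 0.73
endloop
endfacet
facet normal -0.693 0.273 0.667
outer loop
vertex 0.501 -2.703 0.926
vertex 0.577 -2.031 0.73
vertex -0.067 -2.469 0.24
endloop
endfacet
facet normal 0.692 -0.274 -0.668
outer loop
vertex 1.492 -2.393 -0.151
vertex 0.847 -2.831 -0.64
vertex 1.191 -1.977 -0.634
endloop
endfacet
facet normal 0.581 0.759 0.292
outer loop
vertex 1.492 -2.393 -0.151
vertex 1.191 -1.977 -0.634
vertex 0.577 -2.031 0.73
endloop
endfacet
facet normal 0.581 0.760 0.292
outer loop
vertex 0.577 -2.031 0.73
vertex 1.191 -1.977 -0.634
vertex 0.277 -1.616 0.247
endloop
endfacet
facet normal -0.693 0.274 0.666
outer loop
vertex 0.577 -2.031 0.73
vertex 0.277 -1.616 0.247
vertex -0.067 -2.469 0.24
endloop
endfacet
facet normal 0.692 -0.274 -0.667
outer loop
vertex 1.191 -1.977 -0.634
vertex 0.847 -2.831 -0.64
vertex 0.689 -2.062 -1.12
endloop
endfacet
facet normal 0.108 0.954 -0.279
outer loop
vertex 1.191 -1.977 -0.634
vertex 0.689 -2.062 -1.12
vertex 0.277 -1.616 0.247
endloop
endfacet
facet normal 0.108 0.954 -0.279
outer loop
vertex 0.277 -1.616 0.247
vertex 0.689 -2.062 -1.12
vertex -0.226 -1.701 -0.239
endloop
endfacet
facet normal -0.692 0.274 0.668
outer loop
vertex 0.277 -1.616 0.247
vertex -0.226 -1.701 -0.239
vertex -0.067 -2.469 0.24
endloop
endfacet
facet normal 0.693 -0.274 -0.667
outer loop
vertex 0.689 -2.062 -1.12
vertex 0.847 -2.831 -0.64
vertex 0.279 -2.597 -1.326
endloop
endfacet
facet normal -0.427 0.591 -0.685
outer loop
vertex 0.689 -2.062 -1.12
vertex 0.279 -2.597 -1.326
vertex -0.226 -1.701 -0.239
endloop
endfacet
facet normal -0.426 0.591 -0.685
outer loop
vertex -0.226 -1.701 -0.239
vertex 0.279 -2.597 -1.326
vertex -0.635 -2.235 -0.445
endloop
endfacet
facet normal -0.693 0.273 0.668
outer loop
vertex -0.226 -1.701 -0.239
vertex -0.635 -2.235 -0.445
vertex -0.067 -2.469 0.24
endloop
endfacet
facet normal 0.693 -0.273 -0.667
outer loop
vertex 0.279 -2.597 -1.326
vertex 0.847 -2.831 -0.64
vertex 0.203 -3.269 -1.13
endloop
endfacet
facet normal -0.713 -0.121 -0.690
outer loop
vertex 0.279 -2.597 -1.326
vertex 0.203 -3.269 -1.13
vertex -0.635 -2.235 -0.445
endloop
endfacet
facet normal -0.713 -0.120 -0.691
outer loop
vertex -0.635 -2.235 -0.445
vertex 0.203 -3.269 -1.13
vertex -0.712 -2.907 -0.249
endloop
endfacet
facet normal -0.692 0.274 0.668
outer loop
vertex -0.635 -2.235 -0.445
vertex -0.712 -2.907 -0.249
vertex -0.067 -2.469 0.24
endloop
endfacet
facet normal 0.693 -0.274 -0.666
outer loop
vertex 0.203 -3.269 -1.13
vertex 0.847 -2.831 -0.64
vertex 0.503 -3.684 -0.647
endloop
endfacet
facet normal -0.581 -0.760 -0.292
outer loop
vertex 0.203 -3.269 -1.13
vertex 0.503 -3.684 -0.647
vertex -0.712 -2.907 -0.249
endloop
endfacet
facet normal -0.581 -0.760 -0.292
outer loop
vertex -0.712 -2.907 -0.249
vertex 0.503 -3.684 -0.647
vertex -0.411 -3.323 0.234
endloop
endfacet
facet normal -0.692 0.274 0.668
outer loop
vertex -0.712 -2.907 -0.249
vertex -0.411 -3.323 0.234
vertex -0.067 -2.469 0.24
endloop
endfacet
facet normal 0.692 -0.274 -0.668
outer loop
vertex 0.503 -3.684 -0.647
vertex 0.847 -2.831 -0.64
vertex 1.006 -3.599 -0.161
endloop
endfacet
facet normal -0.108 -0.954 0.279
outer loop
vertex 0.503 -3.684 -0.647
vertex 1.006 -3.599 -0.161
vertex -0.411 -3.323 0.234
endloop
endfacet
facet normal -0.108 -0.954 0.279
outer loop
vertex -0.411 -3.323 0.234
vertex 1.006 -3.599 -0.161
vertex 0.091 -3.238 0.72
endloop
endfacet
facet normal -0.692 0.274 0.667
outer loop
vertex -0.411 -3.323 0.234
vertex 0.091 -3.238 0.72
vertex -0.067 -2.469 0.24
endloop
endfacet
facet normal 0.693 -0.273 -0.668
outer loop
vertex 1.006 -3.599 -0.161
vertex 0.847 -2.831 -0.64
vertex 1.415 -3.065 0.045
endloop
endfacet
facet normal 0.426 -0.591 0.685
outer loop
vertex 1.006 -3.599 -0.161
vertex 1.415 -3.065 0.045
vertex 0.091 -3.238 0.72
endloop
endfacet
facet normal 0.426 -0.591 0.685
outer loop
vertex 0.091 -3.238 0.72
vertex 1.415 -3.065 0.045
vertex 0.501 -2.703 0.926
endloop
endfacet
facet normal -0.693 0.274 0.667
outer loop
vertex 0.091 -3.238 0.72
vertex 0.501 -2.703 0.926
vertex -0.067 -2.469 0.24
endloop
endfacet

endsolid


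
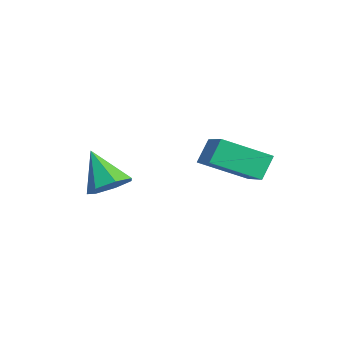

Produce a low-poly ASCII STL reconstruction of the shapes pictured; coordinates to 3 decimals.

solid 
facet normal 0.525 0.304 -0.795
outer loop
vertex 0.123 -1.926 -4.413
vertex -0.538 -1.27 -4.599
vertex 0.238 -1.192 -4.056
endloop
endfacet
facet normal 0.551 -0.433 0.713
outer loop
vertex 0.123 -1.926 -4.413
vertex 0.238 -1.192 -4.056
vertex -1.542 -1.85 -3.081
endloop
endfacet
facet normal 0.525 0.304 -0.795
outer loop
vertex 0.238 -1.192 -4.056
vertex -0.538 -1.27 -4.599
vertex -0.232 -0.516 -4.108
endloop
endfacet
facet normal 0.362 0.319 0.876
outer loop
vertex 0.238 -1.192 -4.056
vertex -0.232 -0.516 -4.108
vertex -1.542 -1.85 -3.081
endloop
endfacet
facet normal 0.526 0.304 -0.794
outer loop
vertex -0.232 -0.516 -4.108
vertex -0.538 -1.27 -4.599
vertex -0.932 -0.408 -4.53
endloop
endfacet
facet normal -0.262 0.737 0.623
outer loop
vertex -0.232 -0.516 -4.108
vertex -0.932 -0.408 -4.53
vertex -1.542 -1.85 -3.081
endloop
endfacet
facet normal 0.525 0.304 -0.795
outer loop
vertex -0.932 -0.408 -4.53
vertex -0.538 -1.27 -4.599
vertex -1.336 -0.949 -5.003
endloop
endfacet
facet normal -0.850 0.507 0.146
outer loop
vertex -0.932 -0.408 -4.53
vertex -1.336 -0.949 -5.003
vertex -1.542 -1.85 -3.081
endloop
endfacet
facet normal 0.525 0.304 -0.795
outer loop
vertex -1.336 -0.949 -5.003
vertex -0.538 -1.27 -4.599
vertex -1.139 -1.731 -5.172
endloop
endfacet
facet normal -0.960 -0.199 -0.196
outer loop
vertex -1.336 -0.949 -5.003
vertex -1.139 -1.731 -5.172
vertex -1.542 -1.85 -3.081
endloop
endfacet
facet normal 0.525 0.304 -0.795
outer loop
vertex -1.139 -1.731 -5.172
vertex -0.538 -1.27 -4.599
vertex -0.49 -2.166 -4.91
endloop
endfacet
facet normal -0.509 -0.848 -0.146
outer loop
vertex -1.139 -1.731 -5.172
vertex -0.49 -2.166 -4.91
vertex -1.542 -1.85 -3.081
endloop
endfacet
facet normal 0.525 0.304 -0.795
outer loop
vertex -0.49 -2.166 -4.91
vertex -0.538 -1.27 -4.599
vertex 0.123 -1.926 -4.413
endloop
endfacet
facet normal 0.163 -0.952 0.258
outer loop
vertex -0.49 -2.166 -4.91
vertex 0.123 -1.926 -4.413
vertex -1.542 -1.85 -3.081
endloop
endfacet
facet normal -0.323 0.437 0.840
outer loop
vertex 1.619 1.993 -1.639
vertex 3.331 2.083 -1.028
vertex 1.835 3.843 -2.518
endloop
endfacet
facet normal -0.941 -0.050 -0.335
outer loop
vertex 2.209 3.337 -3.492
vertex 1.619 1.993 -1.639
vertex 1.835 3.843 -2.518
endloop
endfacet
facet normal -0.323 0.437 0.840
outer loop
vertex 1.835 3.843 -2.518
vertex 3.331 2.083 -1.028
vertex 3.547 3.933 -1.907
endloop
endfacet
facet normal 0.105 0.898 -0.426
outer loop
vertex 3.547 3.933 -1.907
vertex 2.209 3.337 -3.492
vertex 1.835 3.843 -2.518
endloop
endfacet
facet normal -0.105 -0.898 0.426
outer loop
vertex 1.619 1.993 -1.639
vertex 3.705 1.577 -2.002
vertex 3.331 2.083 -1.028
endloop
endfacet
facet normal -0.941 -0.050 -0.335
outer loop
vertex 1.993 1.487 -2.613
vertex 1.619 1.993 -1.639
vertex 2.209 3.337 -3.492
endloop
endfacet
facet normal -0.105 -0.898 0.426
outer loop
vertex 1.993 1.487 -2.613
vertex 3.705 1.577 -2.002
vertex 1.619 1.993 -1.639
endloop
endfacet
facet normal 0.941 0.050 0.335
outer loop
vertex 3.331 2.083 -1.028
vertex 3.705 1.577 -2.002
vertex 3.547 3.933 -1.907
endloop
endfacet
facet normal 0.105 0.898 -0.426
outer loop
vertex 3.921 3.427 -2.881
vertex 2.209 3.337 -3.492
vertex 3.547 3.933 -1.907
endloop
endfacet
facet normal 0.941 0.050 0.335
outer loop
vertex 3.547 3.933 -1.907
vertex 3.705 1.577 -2.002
vertex 3.921 3.427 -2.881
endloop
endfacet
facet normal 0.323 -0.437 -0.840
outer loop
vertex 3.921 3.427 -2.881
vertex 1.993 1.487 -2.613
vertex 2.209 3.337 -3.492
endloop
endfacet
facet normal 0.323 -0.437 -0.840
outer loop
vertex 3.705 1.577 -2.002
vertex 1.993 1.487 -2.613
vertex 3.921 3.427 -2.881
endloop
endfacet

endsolid


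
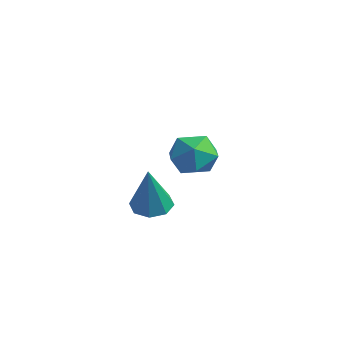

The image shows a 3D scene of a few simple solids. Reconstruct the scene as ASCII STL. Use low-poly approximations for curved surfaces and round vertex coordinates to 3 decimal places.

solid 
facet normal -0.314 0.248 -0.916
outer loop
vertex 3.571 -2.706 2.091
vertex 3.138 -2.382 2.327
vertex 3.696 -2.278 2.164
endloop
endfacet
facet normal 0.961 -0.272 -0.052
outer loop
vertex 3.571 -2.706 2.091
vertex 3.696 -2.278 2.164
vertex 3.642 -2.778 3.793
endloop
endfacet
facet normal -0.314 0.246 -0.917
outer loop
vertex 3.696 -2.278 2.164
vertex 3.138 -2.382 2.327
vertex 3.493 -1.911 2.332
endloop
endfacet
facet normal 0.893 0.421 0.159
outer loop
vertex 3.696 -2.278 2.164
vertex 3.493 -1.911 2.332
vertex 3.642 -2.778 3.793
endloop
endfacet
facet normal -0.316 0.248 -0.916
outer loop
vertex 3.493 -1.911 2.332
vertex 3.138 -2.382 2.327
vertex 3.083 -1.82 2.498
endloop
endfacet
facet normal 0.363 0.817 0.448
outer loop
vertex 3.493 -1.911 2.332
vertex 3.083 -1.82 2.498
vertex 3.642 -2.778 3.793
endloop
endfacet
facet normal -0.314 0.248 -0.916
outer loop
vertex 3.083 -1.82 2.498
vertex 3.138 -2.382 2.327
vertex 2.705 -2.058 2.563
endloop
endfacet
facet normal -0.322 0.689 0.649
outer loop
vertex 3.083 -1.82 2.498
vertex 2.705 -2.058 2.563
vertex 3.642 -2.778 3.793
endloop
endfacet
facet normal -0.314 0.247 -0.916
outer loop
vertex 2.705 -2.058 2.563
vertex 3.138 -2.382 2.327
vertex 2.581 -2.486 2.49
endloop
endfacet
facet normal -0.758 0.110 0.642
outer loop
vertex 2.705 -2.058 2.563
vertex 2.581 -2.486 2.49
vertex 3.642 -2.778 3.793
endloop
endfacet
facet normal -0.314 0.247 -0.917
outer loop
vertex 2.581 -2.486 2.49
vertex 3.138 -2.382 2.327
vertex 2.783 -2.853 2.322
endloop
endfacet
facet normal -0.691 -0.579 0.433
outer loop
vertex 2.581 -2.486 2.49
vertex 2.783 -2.853 2.322
vertex 3.642 -2.778 3.793
endloop
endfacet
facet normal -0.316 0.248 -0.916
outer loop
vertex 2.783 -2.853 2.322
vertex 3.138 -2.382 2.327
vertex 3.193 -2.944 2.156
endloop
endfacet
facet normal -0.159 -0.977 0.143
outer loop
vertex 2.783 -2.853 2.322
vertex 3.193 -2.944 2.156
vertex 3.642 -2.778 3.793
endloop
endfacet
facet normal -0.314 0.248 -0.916
outer loop
vertex 3.193 -2.944 2.156
vertex 3.138 -2.382 2.327
vertex 3.571 -2.706 2.091
endloop
endfacet
facet normal 0.525 -0.849 -0.058
outer loop
vertex 3.193 -2.944 2.156
vertex 3.571 -2.706 2.091
vertex 3.642 -2.778 3.793
endloop
endfacet
facet normal 0.196 -0.180 0.964
outer loop
vertex 0.107 1.178 2.986
vertex -0.276 0.444 2.927
vertex 0.538 0.501 2.772
endloop
endfacet
facet normal 0.701 0.233 0.674
outer loop
vertex 0.107 1.178 2.986
vertex 0.538 0.501 2.772
vertex 0.675 1.221 2.381
endloop
endfacet
facet normal 0.385 0.821 0.420
outer loop
vertex 0.107 1.178 2.986
vertex 0.675 1.221 2.381
vertex -0.055 1.608 2.294
endloop
endfacet
facet normal -0.314 0.772 0.553
outer loop
vertex 0.107 1.178 2.986
vertex -0.055 1.608 2.294
vertex -0.643 1.127 2.632
endloop
endfacet
facet normal -0.430 0.153 0.890
outer loop
vertex 0.107 1.178 2.986
vertex -0.643 1.127 2.632
vertex -0.276 0.444 2.927
endloop
endfacet
facet normal 0.985 -0.120 0.124
outer loop
vertex 0.675 1.221 2.381
vertex 0.538 0.501 2.772
vertex 0.643 0.513 1.948
endloop
endfacet
facet normal 0.168 -0.788 0.593
outer loop
vertex 0.538 0.501 2.772
vertex -0.276 0.444 2.927
vertex 0.055 0.032 2.286
endloop
endfacet
facet normal -0.845 -0.250 0.472
outer loop
vertex -0.276 0.444 2.927
vertex -0.643 1.127 2.632
vertex -0.675 0.419 2.199
endloop
endfacet
facet normal -0.656 0.751 -0.073
outer loop
vertex -0.643 1.127 2.632
vertex -0.055 1.608 2.294
vertex -0.538 1.139 1.808
endloop
endfacet
facet normal 0.475 0.831 -0.289
outer loop
vertex -0.055 1.608 2.294
vertex 0.675 1.221 2.381
vertex 0.276 1.196 1.653
endloop
endfacet
facet normal 0.314 -0.772 -0.553
outer loop
vertex -0.107 0.462 1.594
vertex 0.643 0.513 1.948
vertex 0.055 0.032 2.286
endloop
endfacet
facet normal -0.385 -0.821 -0.420
outer loop
vertex -0.107 0.462 1.594
vertex 0.055 0.032 2.286
vertex -0.675 0.419 2.199
endloop
endfacet
facet normal -0.701 -0.233 -0.674
outer loop
vertex -0.107 0.462 1.594
vertex -0.675 0.419 2.199
vertex -0.538 1.139 1.808
endloop
endfacet
facet normal -0.196 0.180 -0.964
outer loop
vertex -0.107 0.462 1.594
vertex -0.538 1.139 1.808
vertex 0.276 1.196 1.653
endloop
endfacet
facet normal 0.430 -0.153 -0.890
outer loop
vertex -0.107 0.462 1.594
vertex 0.276 1.196 1.653
vertex 0.643 0.513 1.948
endloop
endfacet
facet normal 0.656 -0.751 0.073
outer loop
vertex 0.055 0.032 2.286
vertex 0.643 0.513 1.948
vertex 0.538 0.501 2.772
endloop
endfacet
facet normal -0.475 -0.831 0.289
outer loop
vertex -0.675 0.419 2.199
vertex 0.055 0.032 2.286
vertex -0.276 0.444 2.927
endloop
endfacet
facet normal -0.985 0.120 -0.124
outer loop
vertex -0.538 1.139 1.808
vertex -0.675 0.419 2.199
vertex -0.643 1.127 2.632
endloop
endfacet
facet normal -0.168 0.788 -0.593
outer loop
vertex 0.276 1.196 1.653
vertex -0.538 1.139 1.808
vertex -0.055 1.608 2.294
endloop
endfacet
facet normal 0.845 0.250 -0.472
outer loop
vertex 0.643 0.513 1.948
vertex 0.276 1.196 1.653
vertex 0.675 1.221 2.381
endloop
endfacet

endsolid


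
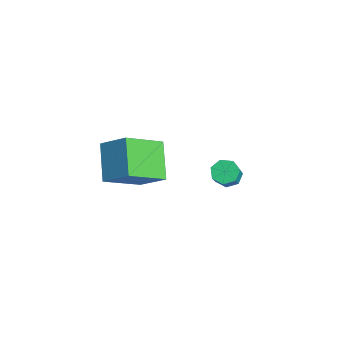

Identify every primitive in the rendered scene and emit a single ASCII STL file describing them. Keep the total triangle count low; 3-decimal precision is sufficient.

solid 
facet normal -0.603 0.316 -0.732
outer loop
vertex -1.654 2.4 -3.34
vertex -2.077 2.617 -2.898
vertex -1.579 2.933 -3.172
endloop
endfacet
facet normal 0.786 0.082 -0.612
outer loop
vertex -1.654 2.4 -3.34
vertex -1.579 2.933 -3.172
vertex -0.9 2.005 -2.425
endloop
endfacet
facet normal 0.787 0.083 -0.612
outer loop
vertex -0.9 2.005 -2.425
vertex -1.579 2.933 -3.172
vertex -0.825 2.538 -2.256
endloop
endfacet
facet normal 0.603 -0.317 0.732
outer loop
vertex -0.9 2.005 -2.425
vertex -0.825 2.538 -2.256
vertex -1.323 2.223 -1.982
endloop
endfacet
facet normal -0.604 0.317 -0.732
outer loop
vertex -1.579 2.933 -3.172
vertex -2.077 2.617 -2.898
vertex -1.879 3.228 -2.797
endloop
endfacet
facet normal 0.594 0.791 -0.147
outer loop
vertex -1.579 2.933 -3.172
vertex -1.879 3.228 -2.797
vertex -0.825 2.538 -2.256
endloop
endfacet
facet normal 0.594 0.791 -0.149
outer loop
vertex -0.825 2.538 -2.256
vertex -1.879 3.228 -2.797
vertex -1.125 2.834 -1.881
endloop
endfacet
facet normal 0.603 -0.316 0.732
outer loop
vertex -0.825 2.538 -2.256
vertex -1.125 2.834 -1.881
vertex -1.323 2.223 -1.982
endloop
endfacet
facet normal -0.602 0.316 -0.733
outer loop
vertex -1.879 3.228 -2.797
vertex -2.077 2.617 -2.898
vertex -2.329 3.064 -2.498
endloop
endfacet
facet normal -0.046 0.903 0.426
outer loop
vertex -1.879 3.228 -2.797
vertex -2.329 3.064 -2.498
vertex -1.125 2.834 -1.881
endloop
endfacet
facet normal -0.047 0.903 0.428
outer loop
vertex -1.125 2.834 -1.881
vertex -2.329 3.064 -2.498
vertex -1.575 2.669 -1.582
endloop
endfacet
facet normal 0.603 -0.316 0.733
outer loop
vertex -1.125 2.834 -1.881
vertex -1.575 2.669 -1.582
vertex -1.323 2.223 -1.982
endloop
endfacet
facet normal -0.604 0.315 -0.732
outer loop
vertex -2.329 3.064 -2.498
vertex -2.077 2.617 -2.898
vertex -2.588 2.563 -2.5
endloop
endfacet
facet normal -0.652 0.334 0.681
outer loop
vertex -2.329 3.064 -2.498
vertex -2.588 2.563 -2.5
vertex -1.575 2.669 -1.582
endloop
endfacet
facet normal -0.652 0.333 0.681
outer loop
vertex -1.575 2.669 -1.582
vertex -2.588 2.563 -2.5
vertex -1.834 2.168 -1.585
endloop
endfacet
facet normal 0.603 -0.316 0.732
outer loop
vertex -1.575 2.669 -1.582
vertex -1.834 2.168 -1.585
vertex -1.323 2.223 -1.982
endloop
endfacet
facet normal -0.603 0.317 -0.732
outer loop
vertex -2.588 2.563 -2.5
vertex -2.077 2.617 -2.898
vertex -2.463 2.103 -2.802
endloop
endfacet
facet normal -0.766 -0.485 0.422
outer loop
vertex -2.588 2.563 -2.5
vertex -2.463 2.103 -2.802
vertex -1.834 2.168 -1.585
endloop
endfacet
facet normal -0.766 -0.484 0.422
outer loop
vertex -1.834 2.168 -1.585
vertex -2.463 2.103 -2.802
vertex -1.709 1.708 -1.886
endloop
endfacet
facet normal 0.603 -0.315 0.733
outer loop
vertex -1.834 2.168 -1.585
vertex -1.709 1.708 -1.886
vertex -1.323 2.223 -1.982
endloop
endfacet
facet normal -0.603 0.316 -0.732
outer loop
vertex -2.463 2.103 -2.802
vertex -2.077 2.617 -2.898
vertex -2.047 2.031 -3.176
endloop
endfacet
facet normal -0.303 -0.940 -0.156
outer loop
vertex -2.463 2.103 -2.802
vertex -2.047 2.031 -3.176
vertex -1.709 1.708 -1.886
endloop
endfacet
facet normal -0.303 -0.940 -0.156
outer loop
vertex -1.709 1.708 -1.886
vertex -2.047 2.031 -3.176
vertex -1.293 1.636 -2.26
endloop
endfacet
facet normal 0.604 -0.316 0.732
outer loop
vertex -1.709 1.708 -1.886
vertex -1.293 1.636 -2.26
vertex -1.323 2.223 -1.982
endloop
endfacet
facet normal -0.603 0.317 -0.732
outer loop
vertex -2.047 2.031 -3.176
vertex -2.077 2.617 -2.898
vertex -1.654 2.4 -3.34
endloop
endfacet
facet normal 0.388 -0.686 -0.615
outer loop
vertex -2.047 2.031 -3.176
vertex -1.654 2.4 -3.34
vertex -1.293 1.636 -2.26
endloop
endfacet
facet normal 0.387 -0.687 -0.615
outer loop
vertex -1.293 1.636 -2.26
vertex -1.654 2.4 -3.34
vertex -0.9 2.005 -2.425
endloop
endfacet
facet normal 0.604 -0.316 0.732
outer loop
vertex -1.293 1.636 -2.26
vertex -0.9 2.005 -2.425
vertex -1.323 2.223 -1.982
endloop
endfacet
facet normal -0.602 -0.549 -0.580
outer loop
vertex 0.924 -3.711 0.659
vertex -0.498 -3.412 1.852
vertex 0.389 -1.996 -0.408
endloop
endfacet
facet normal 0.756 -0.159 -0.635
outer loop
vertex 1.298 -1.168 0.468
vertex 0.924 -3.711 0.659
vertex 0.389 -1.996 -0.408
endloop
endfacet
facet normal -0.602 -0.549 -0.580
outer loop
vertex 0.389 -1.996 -0.408
vertex -0.498 -3.412 1.852
vertex -1.033 -1.697 0.785
endloop
endfacet
facet normal -0.256 0.821 -0.511
outer loop
vertex -1.033 -1.697 0.785
vertex 1.298 -1.168 0.468
vertex 0.389 -1.996 -0.408
endloop
endfacet
facet normal 0.256 -0.821 0.511
outer loop
vertex 0.924 -3.711 0.659
vertex 0.411 -2.584 2.728
vertex -0.498 -3.412 1.852
endloop
endfacet
facet normal 0.756 -0.159 -0.635
outer loop
vertex 1.833 -2.883 1.535
vertex 0.924 -3.711 0.659
vertex 1.298 -1.168 0.468
endloop
endfacet
facet normal 0.256 -0.821 0.511
outer loop
vertex 1.833 -2.883 1.535
vertex 0.411 -2.584 2.728
vertex 0.924 -3.711 0.659
endloop
endfacet
facet normal -0.756 0.159 0.635
outer loop
vertex -0.498 -3.412 1.852
vertex 0.411 -2.584 2.728
vertex -1.033 -1.697 0.785
endloop
endfacet
facet normal -0.256 0.821 -0.511
outer loop
vertex -0.124 -0.869 1.661
vertex 1.298 -1.168 0.468
vertex -1.033 -1.697 0.785
endloop
endfacet
facet normal -0.756 0.159 0.635
outer loop
vertex -1.033 -1.697 0.785
vertex 0.411 -2.584 2.728
vertex -0.124 -0.869 1.661
endloop
endfacet
facet normal 0.602 0.549 0.580
outer loop
vertex -0.124 -0.869 1.661
vertex 1.833 -2.883 1.535
vertex 1.298 -1.168 0.468
endloop
endfacet
facet normal 0.602 0.549 0.580
outer loop
vertex 0.411 -2.584 2.728
vertex 1.833 -2.883 1.535
vertex -0.124 -0.869 1.661
endloop
endfacet

endsolid


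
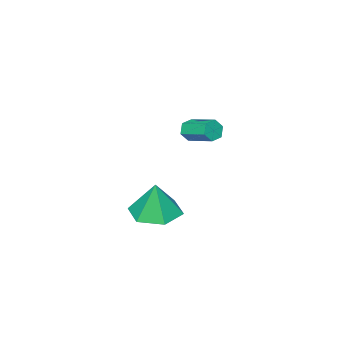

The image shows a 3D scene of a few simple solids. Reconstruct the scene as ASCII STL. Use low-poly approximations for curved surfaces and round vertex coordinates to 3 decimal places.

solid 
facet normal -0.105 -0.101 -0.989
outer loop
vertex 2.606 1.714 -2.498
vertex 2.028 2.602 -2.527
vertex 3.08 2.65 -2.644
endloop
endfacet
facet normal 0.818 -0.342 0.462
outer loop
vertex 2.606 1.714 -2.498
vertex 3.08 2.65 -2.644
vertex 2.192 2.758 -0.993
endloop
endfacet
facet normal -0.105 -0.101 -0.989
outer loop
vertex 3.08 2.65 -2.644
vertex 2.028 2.602 -2.527
vertex 2.503 3.539 -2.673
endloop
endfacet
facet normal 0.770 0.512 0.381
outer loop
vertex 3.08 2.65 -2.644
vertex 2.503 3.539 -2.673
vertex 2.192 2.758 -0.993
endloop
endfacet
facet normal -0.106 -0.100 -0.989
outer loop
vertex 2.503 3.539 -2.673
vertex 2.028 2.602 -2.527
vertex 1.45 3.49 -2.555
endloop
endfacet
facet normal 0.005 0.906 0.422
outer loop
vertex 2.503 3.539 -2.673
vertex 1.45 3.49 -2.555
vertex 2.192 2.758 -0.993
endloop
endfacet
facet normal -0.106 -0.100 -0.989
outer loop
vertex 1.45 3.49 -2.555
vertex 2.028 2.602 -2.527
vertex 0.976 2.554 -2.409
endloop
endfacet
facet normal -0.710 0.445 0.546
outer loop
vertex 1.45 3.49 -2.555
vertex 0.976 2.554 -2.409
vertex 2.192 2.758 -0.993
endloop
endfacet
facet normal -0.106 -0.100 -0.989
outer loop
vertex 0.976 2.554 -2.409
vertex 2.028 2.602 -2.527
vertex 1.554 1.665 -2.381
endloop
endfacet
facet normal -0.662 -0.410 0.627
outer loop
vertex 0.976 2.554 -2.409
vertex 1.554 1.665 -2.381
vertex 2.192 2.758 -0.993
endloop
endfacet
facet normal -0.105 -0.101 -0.989
outer loop
vertex 1.554 1.665 -2.381
vertex 2.028 2.602 -2.527
vertex 2.606 1.714 -2.498
endloop
endfacet
facet normal 0.103 -0.804 0.586
outer loop
vertex 1.554 1.665 -2.381
vertex 2.606 1.714 -2.498
vertex 2.192 2.758 -0.993
endloop
endfacet
facet normal 0.001 -0.950 -0.314
outer loop
vertex -2.524 -0.074 -1.44
vertex -2.77 -0.225 -0.984
vertex -3.063 -0.083 -1.415
endloop
endfacet
facet normal -0.049 0.314 -0.948
outer loop
vertex -2.524 -0.074 -1.44
vertex -3.063 -0.083 -1.415
vertex -2.524 1.217 -1.012
endloop
endfacet
facet normal -0.051 0.315 -0.948
outer loop
vertex -2.524 1.217 -1.012
vertex -3.063 -0.083 -1.415
vertex -3.063 1.208 -0.986
endloop
endfacet
facet normal -0.001 0.949 0.316
outer loop
vertex -2.524 1.217 -1.012
vertex -3.063 1.208 -0.986
vertex -2.77 1.065 -0.556
endloop
endfacet
facet normal 0.001 -0.950 -0.313
outer loop
vertex -3.063 -0.083 -1.415
vertex -2.77 -0.225 -0.984
vertex -3.309 -0.234 -0.958
endloop
endfacet
facet normal -0.890 0.144 -0.432
outer loop
vertex -3.063 -0.083 -1.415
vertex -3.309 -0.234 -0.958
vertex -3.063 1.208 -0.986
endloop
endfacet
facet normal -0.890 0.143 -0.433
outer loop
vertex -3.063 1.208 -0.986
vertex -3.309 -0.234 -0.958
vertex -3.309 1.057 -0.53
endloop
endfacet
facet normal 0.001 0.949 0.315
outer loop
vertex -3.063 1.208 -0.986
vertex -3.309 1.057 -0.53
vertex -2.77 1.065 -0.556
endloop
endfacet
facet normal 0.001 -0.949 -0.316
outer loop
vertex -3.309 -0.234 -0.958
vertex -2.77 -0.225 -0.984
vertex -3.016 -0.377 -0.528
endloop
endfacet
facet normal -0.840 -0.171 0.515
outer loop
vertex -3.309 -0.234 -0.958
vertex -3.016 -0.377 -0.528
vertex -3.309 1.057 -0.53
endloop
endfacet
facet normal -0.840 -0.171 0.515
outer loop
vertex -3.309 1.057 -0.53
vertex -3.016 -0.377 -0.528
vertex -3.016 0.914 -0.1
endloop
endfacet
facet normal 0.001 0.949 0.315
outer loop
vertex -3.309 1.057 -0.53
vertex -3.016 0.914 -0.1
vertex -2.77 1.065 -0.556
endloop
endfacet
facet normal 0.001 -0.949 -0.316
outer loop
vertex -3.016 -0.377 -0.528
vertex -2.77 -0.225 -0.984
vertex -2.477 -0.368 -0.554
endloop
endfacet
facet normal 0.051 -0.314 0.948
outer loop
vertex -3.016 -0.377 -0.528
vertex -2.477 -0.368 -0.554
vertex -3.016 0.914 -0.1
endloop
endfacet
facet normal 0.049 -0.315 0.948
outer loop
vertex -3.016 0.914 -0.1
vertex -2.477 -0.368 -0.554
vertex -2.477 0.923 -0.125
endloop
endfacet
facet normal -0.001 0.950 0.314
outer loop
vertex -3.016 0.914 -0.1
vertex -2.477 0.923 -0.125
vertex -2.77 1.065 -0.556
endloop
endfacet
facet normal -0.001 -0.949 -0.315
outer loop
vertex -2.477 -0.368 -0.554
vertex -2.77 -0.225 -0.984
vertex -2.231 -0.217 -1.01
endloop
endfacet
facet normal 0.890 -0.144 0.433
outer loop
vertex -2.477 -0.368 -0.554
vertex -2.231 -0.217 -1.01
vertex -2.477 0.923 -0.125
endloop
endfacet
facet normal 0.890 -0.143 0.432
outer loop
vertex -2.477 0.923 -0.125
vertex -2.231 -0.217 -1.01
vertex -2.231 1.074 -0.582
endloop
endfacet
facet normal -0.001 0.950 0.313
outer loop
vertex -2.477 0.923 -0.125
vertex -2.231 1.074 -0.582
vertex -2.77 1.065 -0.556
endloop
endfacet
facet normal -0.001 -0.949 -0.315
outer loop
vertex -2.231 -0.217 -1.01
vertex -2.77 -0.225 -0.984
vertex -2.524 -0.074 -1.44
endloop
endfacet
facet normal 0.840 0.171 -0.515
outer loop
vertex -2.231 -0.217 -1.01
vertex -2.524 -0.074 -1.44
vertex -2.231 1.074 -0.582
endloop
endfacet
facet normal 0.840 0.171 -0.515
outer loop
vertex -2.231 1.074 -0.582
vertex -2.524 -0.074 -1.44
vertex -2.524 1.217 -1.012
endloop
endfacet
facet normal -0.001 0.949 0.316
outer loop
vertex -2.231 1.074 -0.582
vertex -2.524 1.217 -1.012
vertex -2.77 1.065 -0.556
endloop
endfacet

endsolid


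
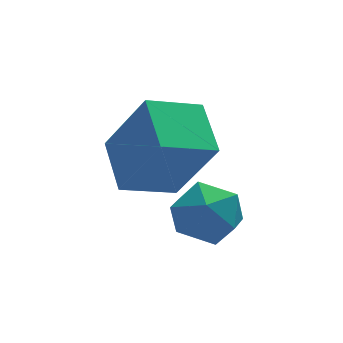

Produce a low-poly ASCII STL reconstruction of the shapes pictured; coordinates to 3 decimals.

solid 
facet normal 0.010 0.890 0.456
outer loop
vertex -3.774 1.262 1.687
vertex -3.558 0.975 2.243
vertex -3.124 1.199 1.796
endloop
endfacet
facet normal 0.134 0.961 -0.241
outer loop
vertex -3.774 1.262 1.687
vertex -3.124 1.199 1.796
vertex -3.371 1.082 1.193
endloop
endfacet
facet normal -0.422 0.685 -0.594
outer loop
vertex -3.774 1.262 1.687
vertex -3.371 1.082 1.193
vertex -3.958 0.784 1.267
endloop
endfacet
facet normal -0.889 0.443 -0.114
outer loop
vertex -3.774 1.262 1.687
vertex -3.958 0.784 1.267
vertex -4.074 0.718 1.916
endloop
endfacet
facet normal -0.623 0.569 0.536
outer loop
vertex -3.774 1.262 1.687
vertex -4.074 0.718 1.916
vertex -3.558 0.975 2.243
endloop
endfacet
facet normal 0.712 0.575 -0.403
outer loop
vertex -3.371 1.082 1.193
vertex -3.124 1.199 1.796
vertex -2.906 0.682 1.444
endloop
endfacet
facet normal 0.511 0.459 0.726
outer loop
vertex -3.124 1.199 1.796
vertex -3.558 0.975 2.243
vertex -3.022 0.616 2.093
endloop
endfacet
facet normal -0.513 -0.059 0.856
outer loop
vertex -3.558 0.975 2.243
vertex -4.074 0.718 1.916
vertex -3.609 0.318 2.167
endloop
endfacet
facet normal -0.944 -0.265 -0.196
outer loop
vertex -4.074 0.718 1.916
vertex -3.958 0.784 1.267
vertex -3.856 0.201 1.564
endloop
endfacet
facet normal -0.187 0.127 -0.974
outer loop
vertex -3.958 0.784 1.267
vertex -3.371 1.082 1.193
vertex -3.422 0.425 1.117
endloop
endfacet
facet normal 0.889 -0.443 0.114
outer loop
vertex -3.206 0.138 1.673
vertex -2.906 0.682 1.444
vertex -3.022 0.616 2.093
endloop
endfacet
facet normal 0.422 -0.685 0.594
outer loop
vertex -3.206 0.138 1.673
vertex -3.022 0.616 2.093
vertex -3.609 0.318 2.167
endloop
endfacet
facet normal -0.134 -0.961 0.241
outer loop
vertex -3.206 0.138 1.673
vertex -3.609 0.318 2.167
vertex -3.856 0.201 1.564
endloop
endfacet
facet normal -0.010 -0.890 -0.456
outer loop
vertex -3.206 0.138 1.673
vertex -3.856 0.201 1.564
vertex -3.422 0.425 1.117
endloop
endfacet
facet normal 0.623 -0.569 -0.536
outer loop
vertex -3.206 0.138 1.673
vertex -3.422 0.425 1.117
vertex -2.906 0.682 1.444
endloop
endfacet
facet normal 0.944 0.265 0.196
outer loop
vertex -3.022 0.616 2.093
vertex -2.906 0.682 1.444
vertex -3.124 1.199 1.796
endloop
endfacet
facet normal 0.187 -0.127 0.974
outer loop
vertex -3.609 0.318 2.167
vertex -3.022 0.616 2.093
vertex -3.558 0.975 2.243
endloop
endfacet
facet normal -0.712 -0.575 0.403
outer loop
vertex -3.856 0.201 1.564
vertex -3.609 0.318 2.167
vertex -4.074 0.718 1.916
endloop
endfacet
facet normal -0.511 -0.459 -0.726
outer loop
vertex -3.422 0.425 1.117
vertex -3.856 0.201 1.564
vertex -3.958 0.784 1.267
endloop
endfacet
facet normal 0.513 0.059 -0.856
outer loop
vertex -2.906 0.682 1.444
vertex -3.422 0.425 1.117
vertex -3.371 1.082 1.193
endloop
endfacet
facet normal -0.366 0.362 -0.857
outer loop
vertex -4.738 2.289 2.472
vertex -3.771 2.425 2.116
vertex -4.751 1.292 2.056
endloop
endfacet
facet normal -0.930 -0.131 0.342
outer loop
vertex -4.209 0.755 3.324
vertex -4.738 2.289 2.472
vertex -4.751 1.292 2.056
endloop
endfacet
facet normal -0.366 0.362 -0.857
outer loop
vertex -4.751 1.292 2.056
vertex -3.771 2.425 2.116
vertex -3.784 1.428 1.7
endloop
endfacet
facet normal -0.012 -0.923 -0.386
outer loop
vertex -3.784 1.428 1.7
vertex -4.209 0.755 3.324
vertex -4.751 1.292 2.056
endloop
endfacet
facet normal 0.012 0.923 0.386
outer loop
vertex -4.738 2.289 2.472
vertex -3.229 1.888 3.384
vertex -3.771 2.425 2.116
endloop
endfacet
facet normal -0.930 -0.131 0.342
outer loop
vertex -4.196 1.752 3.74
vertex -4.738 2.289 2.472
vertex -4.209 0.755 3.324
endloop
endfacet
facet normal 0.012 0.923 0.386
outer loop
vertex -4.196 1.752 3.74
vertex -3.229 1.888 3.384
vertex -4.738 2.289 2.472
endloop
endfacet
facet normal 0.930 0.131 -0.342
outer loop
vertex -3.771 2.425 2.116
vertex -3.229 1.888 3.384
vertex -3.784 1.428 1.7
endloop
endfacet
facet normal -0.012 -0.923 -0.386
outer loop
vertex -3.242 0.891 2.968
vertex -4.209 0.755 3.324
vertex -3.784 1.428 1.7
endloop
endfacet
facet normal 0.930 0.131 -0.342
outer loop
vertex -3.784 1.428 1.7
vertex -3.229 1.888 3.384
vertex -3.242 0.891 2.968
endloop
endfacet
facet normal 0.366 -0.362 0.857
outer loop
vertex -3.242 0.891 2.968
vertex -4.196 1.752 3.74
vertex -4.209 0.755 3.324
endloop
endfacet
facet normal 0.366 -0.362 0.857
outer loop
vertex -3.229 1.888 3.384
vertex -4.196 1.752 3.74
vertex -3.242 0.891 2.968
endloop
endfacet

endsolid


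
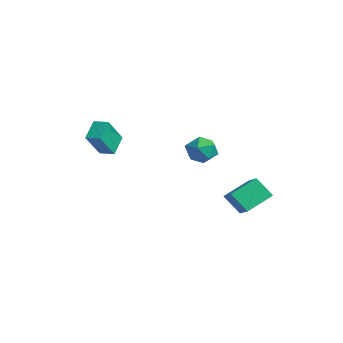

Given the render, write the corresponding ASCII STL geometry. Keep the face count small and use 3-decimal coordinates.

solid 
facet normal -0.466 -0.427 0.775
outer loop
vertex 2.628 2.392 -2.578
vertex 1.669 2.539 -3.074
vertex 2.776 0.917 -3.303
endloop
endfacet
facet normal 0.880 -0.135 0.455
outer loop
vertex 3.391 1.481 -4.326
vertex 2.628 2.392 -2.578
vertex 2.776 0.917 -3.303
endloop
endfacet
facet normal -0.466 -0.427 0.775
outer loop
vertex 2.776 0.917 -3.303
vertex 1.669 2.539 -3.074
vertex 1.817 1.064 -3.799
endloop
endfacet
facet normal 0.090 -0.894 -0.439
outer loop
vertex 1.817 1.064 -3.799
vertex 3.391 1.481 -4.326
vertex 2.776 0.917 -3.303
endloop
endfacet
facet normal -0.090 0.894 0.439
outer loop
vertex 2.628 2.392 -2.578
vertex 2.284 3.103 -4.097
vertex 1.669 2.539 -3.074
endloop
endfacet
facet normal 0.880 -0.135 0.455
outer loop
vertex 3.243 2.956 -3.601
vertex 2.628 2.392 -2.578
vertex 3.391 1.481 -4.326
endloop
endfacet
facet normal -0.090 0.894 0.439
outer loop
vertex 3.243 2.956 -3.601
vertex 2.284 3.103 -4.097
vertex 2.628 2.392 -2.578
endloop
endfacet
facet normal -0.880 0.135 -0.455
outer loop
vertex 1.669 2.539 -3.074
vertex 2.284 3.103 -4.097
vertex 1.817 1.064 -3.799
endloop
endfacet
facet normal 0.090 -0.894 -0.439
outer loop
vertex 2.432 1.628 -4.822
vertex 3.391 1.481 -4.326
vertex 1.817 1.064 -3.799
endloop
endfacet
facet normal -0.880 0.135 -0.455
outer loop
vertex 1.817 1.064 -3.799
vertex 2.284 3.103 -4.097
vertex 2.432 1.628 -4.822
endloop
endfacet
facet normal 0.466 0.427 -0.775
outer loop
vertex 2.432 1.628 -4.822
vertex 3.243 2.956 -3.601
vertex 3.391 1.481 -4.326
endloop
endfacet
facet normal 0.466 0.427 -0.775
outer loop
vertex 2.284 3.103 -4.097
vertex 3.243 2.956 -3.601
vertex 2.432 1.628 -4.822
endloop
endfacet
facet normal -0.817 -0.570 -0.093
outer loop
vertex -1.515 -4.168 0.946
vertex -2.059 -3.173 -0.374
vertex -0.923 -4.888 0.159
endloop
endfacet
facet normal 0.312 -0.572 0.758
outer loop
vertex -0.261 -4.427 0.234
vertex -1.515 -4.168 0.946
vertex -0.923 -4.888 0.159
endloop
endfacet
facet normal -0.817 -0.570 -0.093
outer loop
vertex -0.923 -4.888 0.159
vertex -2.059 -3.173 -0.374
vertex -1.467 -3.893 -1.161
endloop
endfacet
facet normal 0.485 -0.591 -0.645
outer loop
vertex -1.467 -3.893 -1.161
vertex -0.261 -4.427 0.234
vertex -0.923 -4.888 0.159
endloop
endfacet
facet normal -0.485 0.591 0.645
outer loop
vertex -1.515 -4.168 0.946
vertex -1.397 -2.712 -0.299
vertex -2.059 -3.173 -0.374
endloop
endfacet
facet normal 0.312 -0.572 0.758
outer loop
vertex -0.853 -3.707 1.021
vertex -1.515 -4.168 0.946
vertex -0.261 -4.427 0.234
endloop
endfacet
facet normal -0.485 0.591 0.645
outer loop
vertex -0.853 -3.707 1.021
vertex -1.397 -2.712 -0.299
vertex -1.515 -4.168 0.946
endloop
endfacet
facet normal -0.312 0.572 -0.758
outer loop
vertex -2.059 -3.173 -0.374
vertex -1.397 -2.712 -0.299
vertex -1.467 -3.893 -1.161
endloop
endfacet
facet normal 0.485 -0.591 -0.645
outer loop
vertex -0.805 -3.432 -1.086
vertex -0.261 -4.427 0.234
vertex -1.467 -3.893 -1.161
endloop
endfacet
facet normal -0.312 0.572 -0.758
outer loop
vertex -1.467 -3.893 -1.161
vertex -1.397 -2.712 -0.299
vertex -0.805 -3.432 -1.086
endloop
endfacet
facet normal 0.817 0.570 0.093
outer loop
vertex -0.805 -3.432 -1.086
vertex -0.853 -3.707 1.021
vertex -0.261 -4.427 0.234
endloop
endfacet
facet normal 0.817 0.570 0.093
outer loop
vertex -1.397 -2.712 -0.299
vertex -0.853 -3.707 1.021
vertex -0.805 -3.432 -1.086
endloop
endfacet
facet normal -0.226 0.966 -0.123
outer loop
vertex 2.807 0.206 -0.579
vertex 1.954 -0.005 -0.667
vertex 2.285 0.174 0.132
endloop
endfacet
facet normal 0.348 0.890 0.295
outer loop
vertex 2.807 0.206 -0.579
vertex 2.285 0.174 0.132
vertex 3.103 -0.158 0.169
endloop
endfacet
facet normal 0.842 0.534 -0.074
outer loop
vertex 2.807 0.206 -0.579
vertex 3.103 -0.158 0.169
vertex 3.278 -0.541 -0.607
endloop
endfacet
facet normal 0.576 0.390 -0.719
outer loop
vertex 2.807 0.206 -0.579
vertex 3.278 -0.541 -0.607
vertex 2.568 -0.446 -1.124
endloop
endfacet
facet normal -0.085 0.657 -0.749
outer loop
vertex 2.807 0.206 -0.579
vertex 2.568 -0.446 -1.124
vertex 1.954 -0.005 -0.667
endloop
endfacet
facet normal 0.160 0.490 0.857
outer loop
vertex 3.103 -0.158 0.169
vertex 2.285 0.174 0.132
vertex 2.432 -0.594 0.544
endloop
endfacet
facet normal -0.768 0.614 0.181
outer loop
vertex 2.285 0.174 0.132
vertex 1.954 -0.005 -0.667
vertex 1.722 -0.499 0.027
endloop
endfacet
facet normal -0.540 0.113 -0.834
outer loop
vertex 1.954 -0.005 -0.667
vertex 2.568 -0.446 -1.124
vertex 1.897 -0.882 -0.749
endloop
endfacet
facet normal 0.529 -0.320 -0.786
outer loop
vertex 2.568 -0.446 -1.124
vertex 3.278 -0.541 -0.607
vertex 2.715 -1.214 -0.712
endloop
endfacet
facet normal 0.962 -0.087 0.260
outer loop
vertex 3.278 -0.541 -0.607
vertex 3.103 -0.158 0.169
vertex 3.046 -1.035 0.087
endloop
endfacet
facet normal -0.576 -0.390 0.719
outer loop
vertex 2.193 -1.246 -0.001
vertex 2.432 -0.594 0.544
vertex 1.722 -0.499 0.027
endloop
endfacet
facet normal -0.842 -0.534 0.074
outer loop
vertex 2.193 -1.246 -0.001
vertex 1.722 -0.499 0.027
vertex 1.897 -0.882 -0.749
endloop
endfacet
facet normal -0.348 -0.890 -0.295
outer loop
vertex 2.193 -1.246 -0.001
vertex 1.897 -0.882 -0.749
vertex 2.715 -1.214 -0.712
endloop
endfacet
facet normal 0.226 -0.966 0.123
outer loop
vertex 2.193 -1.246 -0.001
vertex 2.715 -1.214 -0.712
vertex 3.046 -1.035 0.087
endloop
endfacet
facet normal 0.085 -0.657 0.749
outer loop
vertex 2.193 -1.246 -0.001
vertex 3.046 -1.035 0.087
vertex 2.432 -0.594 0.544
endloop
endfacet
facet normal -0.529 0.320 0.786
outer loop
vertex 1.722 -0.499 0.027
vertex 2.432 -0.594 0.544
vertex 2.285 0.174 0.132
endloop
endfacet
facet normal -0.962 0.087 -0.260
outer loop
vertex 1.897 -0.882 -0.749
vertex 1.722 -0.499 0.027
vertex 1.954 -0.005 -0.667
endloop
endfacet
facet normal -0.160 -0.490 -0.857
outer loop
vertex 2.715 -1.214 -0.712
vertex 1.897 -0.882 -0.749
vertex 2.568 -0.446 -1.124
endloop
endfacet
facet normal 0.768 -0.614 -0.181
outer loop
vertex 3.046 -1.035 0.087
vertex 2.715 -1.214 -0.712
vertex 3.278 -0.541 -0.607
endloop
endfacet
facet normal 0.540 -0.113 0.834
outer loop
vertex 2.432 -0.594 0.544
vertex 3.046 -1.035 0.087
vertex 3.103 -0.158 0.169
endloop
endfacet

endsolid


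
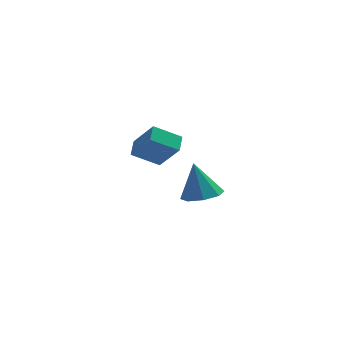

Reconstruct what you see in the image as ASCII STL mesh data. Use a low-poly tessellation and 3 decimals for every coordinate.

solid 
facet normal -0.430 0.448 -0.784
outer loop
vertex 0.285 2.598 -1.072
vertex 0.575 3.507 -0.712
vertex 1.691 2.482 -1.909
endloop
endfacet
facet normal -0.284 -0.891 -0.354
outer loop
vertex 2.525 1.613 -0.388
vertex 0.285 2.598 -1.072
vertex 1.691 2.482 -1.909
endloop
endfacet
facet normal -0.430 0.448 -0.784
outer loop
vertex 1.691 2.482 -1.909
vertex 0.575 3.507 -0.712
vertex 1.981 3.391 -1.549
endloop
endfacet
facet normal 0.857 -0.071 -0.511
outer loop
vertex 1.981 3.391 -1.549
vertex 2.525 1.613 -0.388
vertex 1.691 2.482 -1.909
endloop
endfacet
facet normal -0.857 0.071 0.511
outer loop
vertex 0.285 2.598 -1.072
vertex 1.409 2.638 0.809
vertex 0.575 3.507 -0.712
endloop
endfacet
facet normal -0.284 -0.891 -0.354
outer loop
vertex 1.119 1.729 0.449
vertex 0.285 2.598 -1.072
vertex 2.525 1.613 -0.388
endloop
endfacet
facet normal -0.857 0.071 0.511
outer loop
vertex 1.119 1.729 0.449
vertex 1.409 2.638 0.809
vertex 0.285 2.598 -1.072
endloop
endfacet
facet normal 0.284 0.891 0.354
outer loop
vertex 0.575 3.507 -0.712
vertex 1.409 2.638 0.809
vertex 1.981 3.391 -1.549
endloop
endfacet
facet normal 0.857 -0.071 -0.511
outer loop
vertex 2.815 2.522 -0.028
vertex 2.525 1.613 -0.388
vertex 1.981 3.391 -1.549
endloop
endfacet
facet normal 0.284 0.891 0.354
outer loop
vertex 1.981 3.391 -1.549
vertex 1.409 2.638 0.809
vertex 2.815 2.522 -0.028
endloop
endfacet
facet normal 0.430 -0.448 0.784
outer loop
vertex 2.815 2.522 -0.028
vertex 1.119 1.729 0.449
vertex 2.525 1.613 -0.388
endloop
endfacet
facet normal 0.430 -0.448 0.784
outer loop
vertex 1.409 2.638 0.809
vertex 1.119 1.729 0.449
vertex 2.815 2.522 -0.028
endloop
endfacet
facet normal 0.157 -0.329 -0.931
outer loop
vertex 3.689 -3.501 -0.076
vertex 2.68 -3.435 -0.269
vertex 3.482 -2.796 -0.36
endloop
endfacet
facet normal 0.782 0.416 0.463
outer loop
vertex 3.689 -3.501 -0.076
vertex 3.482 -2.796 -0.36
vertex 2.38 -2.805 1.509
endloop
endfacet
facet normal 0.157 -0.329 -0.931
outer loop
vertex 3.482 -2.796 -0.36
vertex 2.68 -3.435 -0.269
vertex 2.806 -2.464 -0.591
endloop
endfacet
facet normal 0.368 0.903 0.221
outer loop
vertex 3.482 -2.796 -0.36
vertex 2.806 -2.464 -0.591
vertex 2.38 -2.805 1.509
endloop
endfacet
facet normal 0.157 -0.329 -0.931
outer loop
vertex 2.806 -2.464 -0.591
vertex 2.68 -3.435 -0.269
vertex 2.055 -2.701 -0.634
endloop
endfacet
facet normal -0.304 0.948 0.092
outer loop
vertex 2.806 -2.464 -0.591
vertex 2.055 -2.701 -0.634
vertex 2.38 -2.805 1.509
endloop
endfacet
facet normal 0.157 -0.329 -0.931
outer loop
vertex 2.055 -2.701 -0.634
vertex 2.68 -3.435 -0.269
vertex 1.67 -3.368 -0.463
endloop
endfacet
facet normal -0.839 0.523 0.153
outer loop
vertex 2.055 -2.701 -0.634
vertex 1.67 -3.368 -0.463
vertex 2.38 -2.805 1.509
endloop
endfacet
facet normal 0.157 -0.330 -0.931
outer loop
vertex 1.67 -3.368 -0.463
vertex 2.68 -3.435 -0.269
vertex 1.877 -4.073 -0.178
endloop
endfacet
facet normal -0.922 -0.122 0.367
outer loop
vertex 1.67 -3.368 -0.463
vertex 1.877 -4.073 -0.178
vertex 2.38 -2.805 1.509
endloop
endfacet
facet normal 0.156 -0.329 -0.931
outer loop
vertex 1.877 -4.073 -0.178
vertex 2.68 -3.435 -0.269
vertex 2.554 -4.405 0.053
endloop
endfacet
facet normal -0.507 -0.610 0.609
outer loop
vertex 1.877 -4.073 -0.178
vertex 2.554 -4.405 0.053
vertex 2.38 -2.805 1.509
endloop
endfacet
facet normal 0.156 -0.329 -0.931
outer loop
vertex 2.554 -4.405 0.053
vertex 2.68 -3.435 -0.269
vertex 3.304 -4.168 0.095
endloop
endfacet
facet normal 0.165 -0.654 0.738
outer loop
vertex 2.554 -4.405 0.053
vertex 3.304 -4.168 0.095
vertex 2.38 -2.805 1.509
endloop
endfacet
facet normal 0.157 -0.329 -0.931
outer loop
vertex 3.304 -4.168 0.095
vertex 2.68 -3.435 -0.269
vertex 3.689 -3.501 -0.076
endloop
endfacet
facet normal 0.699 -0.229 0.678
outer loop
vertex 3.304 -4.168 0.095
vertex 3.689 -3.501 -0.076
vertex 2.38 -2.805 1.509
endloop
endfacet

endsolid
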